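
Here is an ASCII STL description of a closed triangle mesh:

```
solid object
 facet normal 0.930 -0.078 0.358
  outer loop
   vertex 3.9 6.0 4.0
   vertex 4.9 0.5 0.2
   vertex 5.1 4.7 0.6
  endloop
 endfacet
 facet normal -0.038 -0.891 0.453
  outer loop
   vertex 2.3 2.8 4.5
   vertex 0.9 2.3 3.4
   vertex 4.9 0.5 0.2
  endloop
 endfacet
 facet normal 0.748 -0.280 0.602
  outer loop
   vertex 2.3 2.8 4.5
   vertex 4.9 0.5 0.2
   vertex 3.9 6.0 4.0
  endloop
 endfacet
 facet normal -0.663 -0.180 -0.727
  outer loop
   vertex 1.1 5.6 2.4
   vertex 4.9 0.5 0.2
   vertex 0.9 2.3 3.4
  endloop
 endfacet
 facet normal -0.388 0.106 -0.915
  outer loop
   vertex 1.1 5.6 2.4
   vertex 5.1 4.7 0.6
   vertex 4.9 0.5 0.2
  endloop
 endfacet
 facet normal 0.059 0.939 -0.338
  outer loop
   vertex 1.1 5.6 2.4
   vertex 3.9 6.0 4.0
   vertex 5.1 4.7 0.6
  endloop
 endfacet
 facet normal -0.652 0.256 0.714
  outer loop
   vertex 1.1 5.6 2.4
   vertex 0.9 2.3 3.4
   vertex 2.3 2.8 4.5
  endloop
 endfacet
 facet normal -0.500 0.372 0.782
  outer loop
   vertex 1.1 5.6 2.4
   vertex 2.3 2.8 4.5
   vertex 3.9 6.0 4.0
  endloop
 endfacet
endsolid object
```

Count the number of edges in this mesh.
12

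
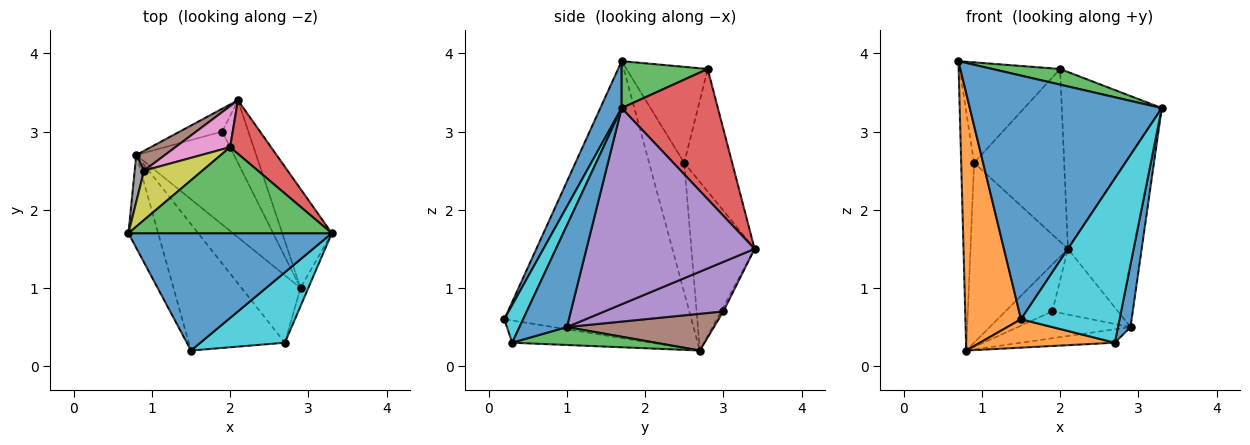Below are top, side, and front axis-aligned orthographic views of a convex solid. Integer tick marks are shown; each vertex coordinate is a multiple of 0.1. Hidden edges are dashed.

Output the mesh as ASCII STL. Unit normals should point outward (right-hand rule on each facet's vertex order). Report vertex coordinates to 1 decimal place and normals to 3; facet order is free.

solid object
 facet normal 0.100 -0.897 0.432
  outer loop
   vertex 1.5 0.2 0.6
   vertex 3.3 1.7 3.3
   vertex 0.7 1.7 3.9
  endloop
 endfacet
 facet normal -0.954 -0.283 -0.102
  outer loop
   vertex 0.8 2.7 0.2
   vertex 1.5 0.2 0.6
   vertex 0.7 1.7 3.9
  endloop
 endfacet
 facet normal 0.221 -0.174 0.959
  outer loop
   vertex 2.0 2.8 3.8
   vertex 0.7 1.7 3.9
   vertex 3.3 1.7 3.3
  endloop
 endfacet
 facet normal 0.678 0.704 0.213
  outer loop
   vertex 2.0 2.8 3.8
   vertex 3.3 1.7 3.3
   vertex 2.1 3.4 1.5
  endloop
 endfacet
 facet normal 0.892 0.391 -0.225
  outer loop
   vertex 2.9 1.0 0.5
   vertex 2.1 3.4 1.5
   vertex 3.3 1.7 3.3
  endloop
 endfacet
 facet normal -0.542 0.835 0.092
  outer loop
   vertex 0.9 2.5 2.6
   vertex 2.1 3.4 1.5
   vertex 0.8 2.7 0.2
  endloop
 endfacet
 facet normal -0.460 0.864 0.205
  outer loop
   vertex 0.9 2.5 2.6
   vertex 2.0 2.8 3.8
   vertex 2.1 3.4 1.5
  endloop
 endfacet
 facet normal -0.936 0.344 0.068
  outer loop
   vertex 0.9 2.5 2.6
   vertex 0.8 2.7 0.2
   vertex 0.7 1.7 3.9
  endloop
 endfacet
 facet normal -0.587 0.727 0.357
  outer loop
   vertex 0.9 2.5 2.6
   vertex 0.7 1.7 3.9
   vertex 2.0 2.8 3.8
  endloop
 endfacet
 facet normal 0.172 -0.905 0.388
  outer loop
   vertex 2.7 0.3 0.3
   vertex 3.3 1.7 3.3
   vertex 1.5 0.2 0.6
  endloop
 endfacet
 facet normal 0.964 -0.254 -0.074
  outer loop
   vertex 2.7 0.3 0.3
   vertex 2.9 1.0 0.5
   vertex 3.3 1.7 3.3
  endloop
 endfacet
 facet normal -0.220 -0.214 -0.952
  outer loop
   vertex 2.7 0.3 0.3
   vertex 1.5 0.2 0.6
   vertex 0.8 2.7 0.2
  endloop
 endfacet
 facet normal 0.286 0.187 -0.940
  outer loop
   vertex 2.7 0.3 0.3
   vertex 0.8 2.7 0.2
   vertex 2.9 1.0 0.5
  endloop
 endfacet
 facet normal -0.046 0.898 -0.438
  outer loop
   vertex 1.9 3.0 0.7
   vertex 0.8 2.7 0.2
   vertex 2.1 3.4 1.5
  endloop
 endfacet
 facet normal 0.795 0.439 -0.418
  outer loop
   vertex 1.9 3.0 0.7
   vertex 2.1 3.4 1.5
   vertex 2.9 1.0 0.5
  endloop
 endfacet
 facet normal 0.340 0.260 -0.904
  outer loop
   vertex 1.9 3.0 0.7
   vertex 2.9 1.0 0.5
   vertex 0.8 2.7 0.2
  endloop
 endfacet
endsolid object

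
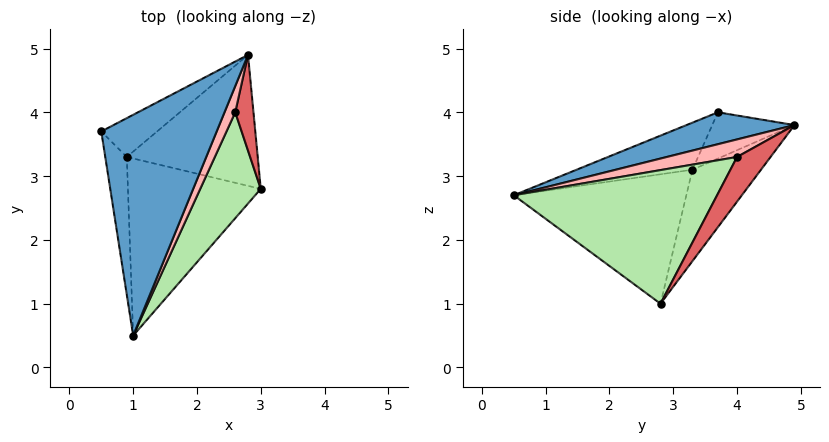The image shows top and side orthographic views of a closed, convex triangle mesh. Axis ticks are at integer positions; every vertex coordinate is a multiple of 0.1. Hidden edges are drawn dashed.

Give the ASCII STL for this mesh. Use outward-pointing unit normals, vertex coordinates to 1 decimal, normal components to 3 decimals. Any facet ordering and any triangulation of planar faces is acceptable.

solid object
 facet normal 0.251 -0.330 0.910
  outer loop
   vertex 2.8 4.9 3.8
   vertex 0.5 3.7 4.0
   vertex 1.0 0.5 2.7
  endloop
 endfacet
 facet normal -0.909 0.027 -0.416
  outer loop
   vertex 0.9 3.3 3.1
   vertex 1.0 0.5 2.7
   vertex 0.5 3.7 4.0
  endloop
 endfacet
 facet normal -0.696 0.077 -0.714
  outer loop
   vertex 0.9 3.3 3.1
   vertex 3.0 2.8 1.0
   vertex 1.0 0.5 2.7
  endloop
 endfacet
 facet normal -0.430 0.738 -0.519
  outer loop
   vertex 0.9 3.3 3.1
   vertex 0.5 3.7 4.0
   vertex 2.8 4.9 3.8
  endloop
 endfacet
 facet normal -0.397 0.720 -0.569
  outer loop
   vertex 0.9 3.3 3.1
   vertex 2.8 4.9 3.8
   vertex 3.0 2.8 1.0
  endloop
 endfacet
 facet normal 0.819 -0.438 0.371
  outer loop
   vertex 2.6 4.0 3.3
   vertex 1.0 0.5 2.7
   vertex 3.0 2.8 1.0
  endloop
 endfacet
 facet normal 0.855 -0.384 0.349
  outer loop
   vertex 2.6 4.0 3.3
   vertex 3.0 2.8 1.0
   vertex 2.8 4.9 3.8
  endloop
 endfacet
 facet normal 0.769 -0.432 0.470
  outer loop
   vertex 2.6 4.0 3.3
   vertex 2.8 4.9 3.8
   vertex 1.0 0.5 2.7
  endloop
 endfacet
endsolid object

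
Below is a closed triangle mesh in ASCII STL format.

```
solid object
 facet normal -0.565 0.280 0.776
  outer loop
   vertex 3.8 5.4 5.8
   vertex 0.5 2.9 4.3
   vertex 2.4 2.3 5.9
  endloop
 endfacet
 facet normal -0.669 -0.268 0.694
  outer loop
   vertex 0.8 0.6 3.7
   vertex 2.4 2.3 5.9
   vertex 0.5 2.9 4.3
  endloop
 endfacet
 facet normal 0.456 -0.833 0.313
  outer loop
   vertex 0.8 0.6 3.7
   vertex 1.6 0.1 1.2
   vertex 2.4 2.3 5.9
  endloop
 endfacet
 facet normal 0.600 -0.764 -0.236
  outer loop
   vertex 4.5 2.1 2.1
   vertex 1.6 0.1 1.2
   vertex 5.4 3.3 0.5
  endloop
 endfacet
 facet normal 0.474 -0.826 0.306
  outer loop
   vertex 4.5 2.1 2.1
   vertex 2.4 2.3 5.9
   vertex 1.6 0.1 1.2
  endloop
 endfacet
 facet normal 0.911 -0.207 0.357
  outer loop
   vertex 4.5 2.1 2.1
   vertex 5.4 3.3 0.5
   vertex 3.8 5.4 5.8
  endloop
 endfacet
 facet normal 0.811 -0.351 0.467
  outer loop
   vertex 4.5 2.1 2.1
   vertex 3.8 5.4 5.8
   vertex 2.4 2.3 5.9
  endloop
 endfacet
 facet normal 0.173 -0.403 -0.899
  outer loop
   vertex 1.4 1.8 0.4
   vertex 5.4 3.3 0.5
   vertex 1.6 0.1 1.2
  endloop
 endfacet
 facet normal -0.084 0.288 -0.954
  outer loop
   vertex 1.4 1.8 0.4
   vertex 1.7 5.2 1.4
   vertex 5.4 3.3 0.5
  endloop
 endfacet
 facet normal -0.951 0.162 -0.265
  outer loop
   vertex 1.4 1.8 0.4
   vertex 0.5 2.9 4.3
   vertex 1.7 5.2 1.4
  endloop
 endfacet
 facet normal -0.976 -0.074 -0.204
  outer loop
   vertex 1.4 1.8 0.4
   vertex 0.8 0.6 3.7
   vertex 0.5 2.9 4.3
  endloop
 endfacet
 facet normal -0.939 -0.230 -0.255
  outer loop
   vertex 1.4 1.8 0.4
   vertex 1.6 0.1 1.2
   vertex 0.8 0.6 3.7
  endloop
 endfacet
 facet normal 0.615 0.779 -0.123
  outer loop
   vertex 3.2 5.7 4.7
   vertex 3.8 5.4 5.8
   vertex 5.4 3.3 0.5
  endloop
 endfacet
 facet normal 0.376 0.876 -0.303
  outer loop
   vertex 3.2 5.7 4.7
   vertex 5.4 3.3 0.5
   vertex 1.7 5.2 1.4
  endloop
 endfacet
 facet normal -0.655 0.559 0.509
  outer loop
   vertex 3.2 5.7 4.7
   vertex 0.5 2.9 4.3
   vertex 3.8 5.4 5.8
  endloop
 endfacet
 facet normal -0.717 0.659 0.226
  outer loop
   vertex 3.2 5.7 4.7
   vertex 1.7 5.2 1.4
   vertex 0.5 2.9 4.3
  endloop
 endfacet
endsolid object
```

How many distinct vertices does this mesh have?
10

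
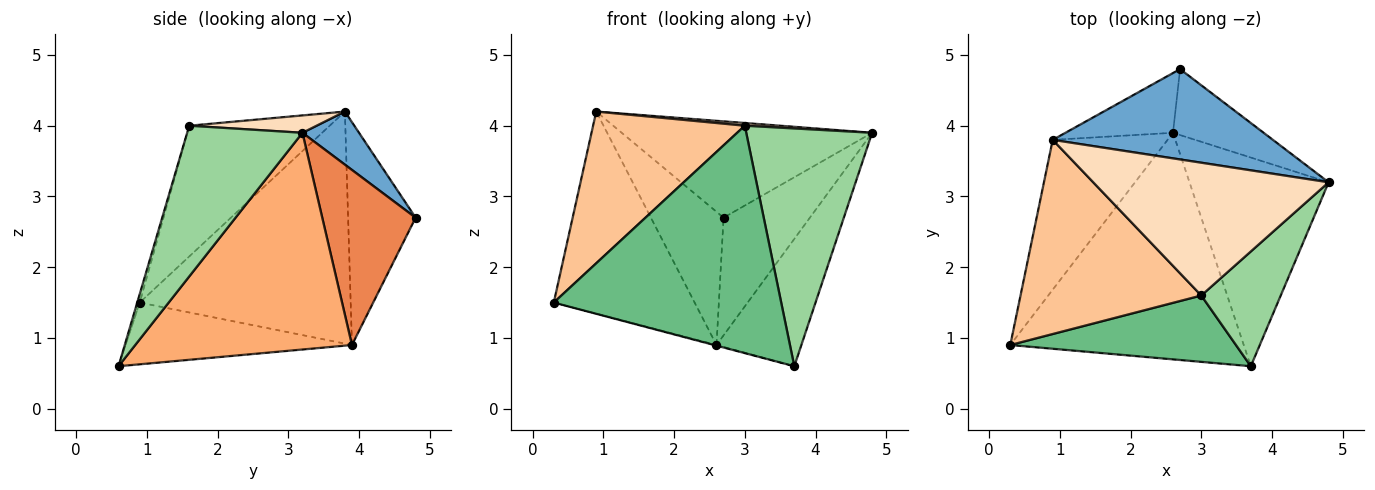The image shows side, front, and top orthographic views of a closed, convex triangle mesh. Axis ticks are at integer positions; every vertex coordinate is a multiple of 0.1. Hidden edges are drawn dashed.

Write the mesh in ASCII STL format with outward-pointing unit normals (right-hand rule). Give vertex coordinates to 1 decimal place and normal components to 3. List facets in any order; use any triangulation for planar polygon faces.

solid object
 facet normal 0.163 0.720 0.675
  outer loop
   vertex 0.9 3.8 4.2
   vertex 4.8 3.2 3.9
   vertex 2.7 4.8 2.7
  endloop
 endfacet
 facet normal -0.256 0.003 -0.967
  outer loop
   vertex 2.6 3.9 0.9
   vertex 3.7 0.6 0.6
   vertex 0.3 0.9 1.5
  endloop
 endfacet
 facet normal -0.769 0.513 -0.381
  outer loop
   vertex 2.6 3.9 0.9
   vertex 0.3 0.9 1.5
   vertex 0.9 3.8 4.2
  endloop
 endfacet
 facet normal -0.647 0.696 -0.312
  outer loop
   vertex 2.6 3.9 0.9
   vertex 0.9 3.8 4.2
   vertex 2.7 4.8 2.7
  endloop
 endfacet
 facet normal 0.686 0.634 -0.355
  outer loop
   vertex 2.6 3.9 0.9
   vertex 2.7 4.8 2.7
   vertex 4.8 3.2 3.9
  endloop
 endfacet
 facet normal 0.799 0.313 -0.513
  outer loop
   vertex 2.6 3.9 0.9
   vertex 4.8 3.2 3.9
   vertex 3.7 0.6 0.6
  endloop
 endfacet
 facet normal -0.495 -0.535 0.685
  outer loop
   vertex 3.0 1.6 4.0
   vertex 0.9 3.8 4.2
   vertex 0.3 0.9 1.5
  endloop
 endfacet
 facet normal 0.074 -0.020 0.997
  outer loop
   vertex 3.0 1.6 4.0
   vertex 4.8 3.2 3.9
   vertex 0.9 3.8 4.2
  endloop
 endfacet
 facet normal -0.011 -0.960 0.280
  outer loop
   vertex 3.0 1.6 4.0
   vertex 0.3 0.9 1.5
   vertex 3.7 0.6 0.6
  endloop
 endfacet
 facet normal 0.636 -0.695 0.335
  outer loop
   vertex 3.0 1.6 4.0
   vertex 3.7 0.6 0.6
   vertex 4.8 3.2 3.9
  endloop
 endfacet
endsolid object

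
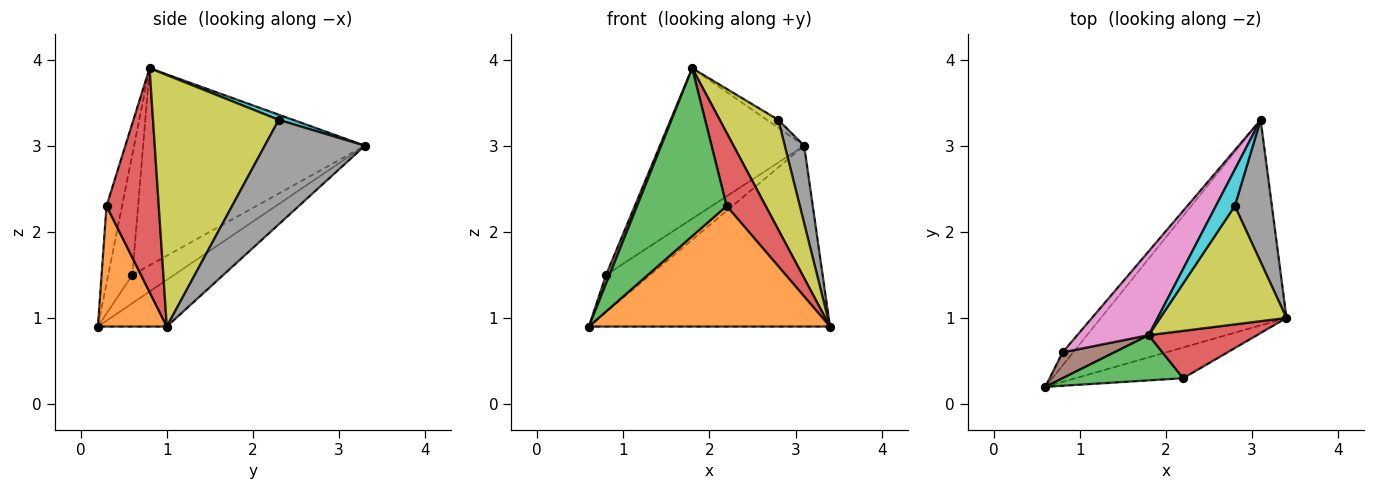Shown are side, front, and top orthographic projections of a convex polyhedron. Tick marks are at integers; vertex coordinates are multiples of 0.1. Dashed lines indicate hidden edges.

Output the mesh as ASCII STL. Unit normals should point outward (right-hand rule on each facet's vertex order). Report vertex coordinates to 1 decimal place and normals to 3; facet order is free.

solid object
 facet normal -0.186 0.649 -0.738
  outer loop
   vertex 3.1 3.3 3.0
   vertex 3.4 1.0 0.9
   vertex 0.6 0.2 0.9
  endloop
 endfacet
 facet normal 0.267 -0.934 -0.238
  outer loop
   vertex 2.2 0.3 2.3
   vertex 0.6 0.2 0.9
   vertex 3.4 1.0 0.9
  endloop
 endfacet
 facet normal -0.165 -0.952 0.256
  outer loop
   vertex 2.2 0.3 2.3
   vertex 1.8 0.8 3.9
   vertex 0.6 0.2 0.9
  endloop
 endfacet
 facet normal 0.747 -0.558 0.361
  outer loop
   vertex 2.2 0.3 2.3
   vertex 3.4 1.0 0.9
   vertex 1.8 0.8 3.9
  endloop
 endfacet
 facet normal -0.665 0.704 -0.248
  outer loop
   vertex 0.8 0.6 1.5
   vertex 3.1 3.3 3.0
   vertex 0.6 0.2 0.9
  endloop
 endfacet
 facet normal -0.911 -0.130 0.391
  outer loop
   vertex 0.8 0.6 1.5
   vertex 0.6 0.2 0.9
   vertex 1.8 0.8 3.9
  endloop
 endfacet
 facet normal -0.802 0.522 0.291
  outer loop
   vertex 0.8 0.6 1.5
   vertex 1.8 0.8 3.9
   vertex 3.1 3.3 3.0
  endloop
 endfacet
 facet normal 0.927 -0.179 0.329
  outer loop
   vertex 2.8 2.3 3.3
   vertex 3.4 1.0 0.9
   vertex 3.1 3.3 3.0
  endloop
 endfacet
 facet normal 0.825 -0.384 0.414
  outer loop
   vertex 2.8 2.3 3.3
   vertex 1.8 0.8 3.9
   vertex 3.4 1.0 0.9
  endloop
 endfacet
 facet normal 0.257 0.206 0.944
  outer loop
   vertex 2.8 2.3 3.3
   vertex 3.1 3.3 3.0
   vertex 1.8 0.8 3.9
  endloop
 endfacet
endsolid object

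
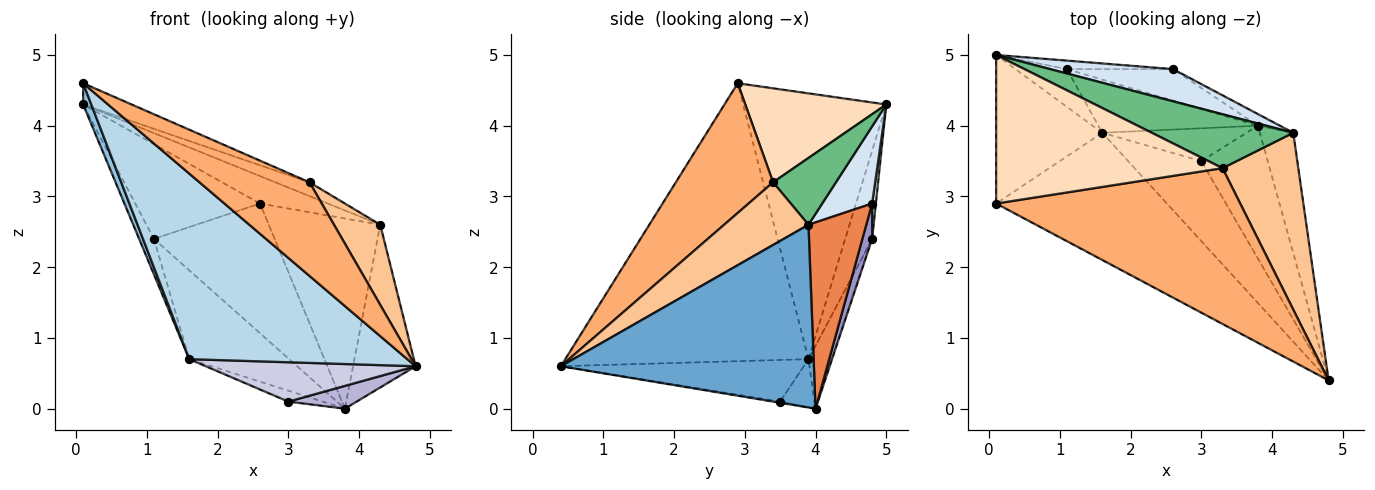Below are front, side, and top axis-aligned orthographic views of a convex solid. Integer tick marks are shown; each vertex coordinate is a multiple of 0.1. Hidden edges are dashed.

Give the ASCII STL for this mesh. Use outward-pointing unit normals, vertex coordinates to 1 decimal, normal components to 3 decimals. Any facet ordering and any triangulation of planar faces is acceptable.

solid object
 facet normal 0.956 0.236 -0.175
  outer loop
   vertex 4.3 3.9 2.6
   vertex 4.8 0.4 0.6
   vertex 3.8 4.0 0.0
  endloop
 endfacet
 facet normal -0.927 -0.053 -0.370
  outer loop
   vertex 1.6 3.9 0.7
   vertex 0.1 2.9 4.6
   vertex 0.1 5.0 4.3
  endloop
 endfacet
 facet normal -0.677 -0.607 -0.416
  outer loop
   vertex 1.6 3.9 0.7
   vertex 4.8 0.4 0.6
   vertex 0.1 2.9 4.6
  endloop
 endfacet
 facet normal 0.431 0.586 0.686
  outer loop
   vertex 2.6 4.8 2.9
   vertex 0.1 5.0 4.3
   vertex 4.3 3.9 2.6
  endloop
 endfacet
 facet normal 0.460 0.886 -0.054
  outer loop
   vertex 2.6 4.8 2.9
   vertex 4.3 3.9 2.6
   vertex 3.8 4.0 0.0
  endloop
 endfacet
 facet normal 0.415 -0.469 0.780
  outer loop
   vertex 3.3 3.4 3.2
   vertex 0.1 2.9 4.6
   vertex 4.8 0.4 0.6
  endloop
 endfacet
 facet normal 0.601 -0.330 0.728
  outer loop
   vertex 3.3 3.4 3.2
   vertex 4.8 0.4 0.6
   vertex 4.3 3.9 2.6
  endloop
 endfacet
 facet normal 0.380 0.131 0.916
  outer loop
   vertex 3.3 3.4 3.2
   vertex 0.1 5.0 4.3
   vertex 0.1 2.9 4.6
  endloop
 endfacet
 facet normal 0.416 0.226 0.881
  outer loop
   vertex 3.3 3.4 3.2
   vertex 4.3 3.9 2.6
   vertex 0.1 5.0 4.3
  endloop
 endfacet
 facet normal -0.781 0.427 -0.456
  outer loop
   vertex 1.1 4.8 2.4
   vertex 1.6 3.9 0.7
   vertex 0.1 5.0 4.3
  endloop
 endfacet
 facet normal -0.198 0.841 -0.504
  outer loop
   vertex 1.1 4.8 2.4
   vertex 3.8 4.0 0.0
   vertex 1.6 3.9 0.7
  endloop
 endfacet
 facet normal 0.030 0.996 -0.089
  outer loop
   vertex 1.1 4.8 2.4
   vertex 0.1 5.0 4.3
   vertex 2.6 4.8 2.9
  endloop
 endfacet
 facet normal 0.078 0.969 -0.235
  outer loop
   vertex 1.1 4.8 2.4
   vertex 2.6 4.8 2.9
   vertex 3.8 4.0 0.0
  endloop
 endfacet
 facet normal -0.017 -0.169 -0.985
  outer loop
   vertex 3.0 3.5 0.1
   vertex 3.8 4.0 0.0
   vertex 4.8 0.4 0.6
  endloop
 endfacet
 facet normal -0.455 -0.393 -0.799
  outer loop
   vertex 3.0 3.5 0.1
   vertex 4.8 0.4 0.6
   vertex 1.6 3.9 0.7
  endloop
 endfacet
 facet normal -0.302 0.302 -0.905
  outer loop
   vertex 3.0 3.5 0.1
   vertex 1.6 3.9 0.7
   vertex 3.8 4.0 0.0
  endloop
 endfacet
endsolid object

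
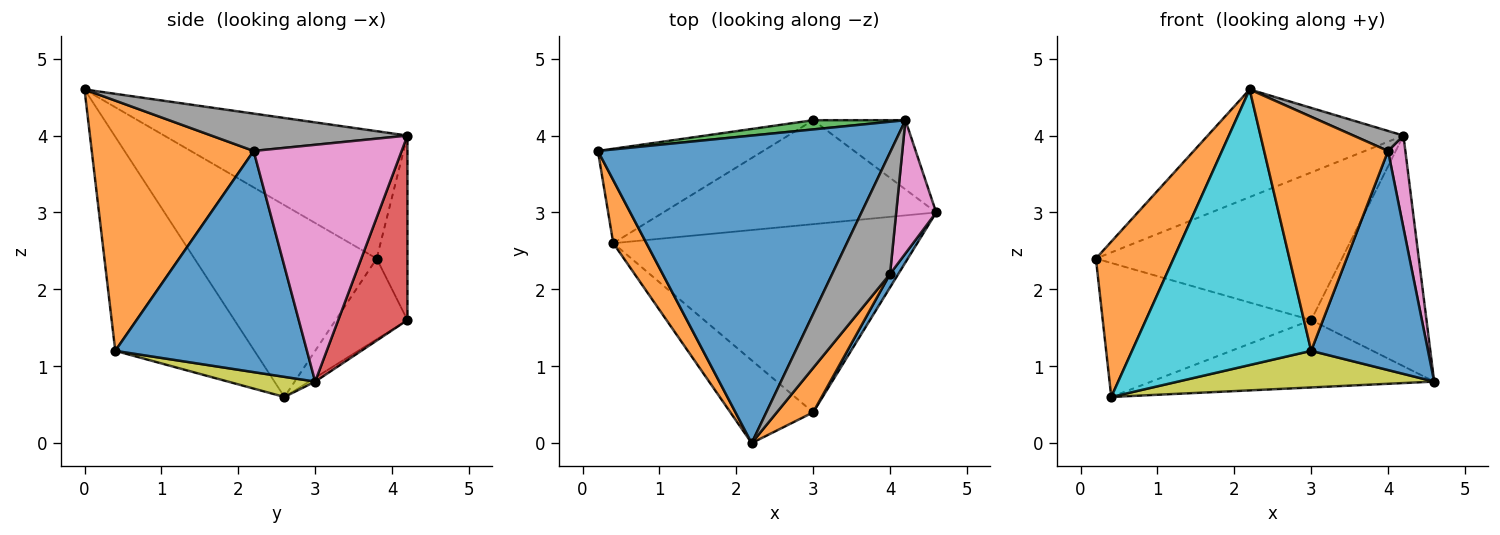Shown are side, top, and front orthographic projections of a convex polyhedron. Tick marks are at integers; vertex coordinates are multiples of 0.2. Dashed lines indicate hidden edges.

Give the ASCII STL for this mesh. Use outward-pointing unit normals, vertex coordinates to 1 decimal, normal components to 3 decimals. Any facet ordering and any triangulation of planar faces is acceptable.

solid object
 facet normal -0.380 0.306 0.873
  outer loop
   vertex 4.2 4.2 4.0
   vertex 0.2 3.8 2.4
   vertex 2.2 0.0 4.6
  endloop
 endfacet
 facet normal -0.909 -0.387 0.157
  outer loop
   vertex 0.4 2.6 0.6
   vertex 2.2 0.0 4.6
   vertex 0.2 3.8 2.4
  endloop
 endfacet
 facet normal -0.124 0.990 0.062
  outer loop
   vertex 3.0 4.2 1.6
   vertex 0.2 3.8 2.4
   vertex 4.2 4.2 4.0
  endloop
 endfacet
 facet normal 0.498 0.830 -0.249
  outer loop
   vertex 3.0 4.2 1.6
   vertex 4.2 4.2 4.0
   vertex 4.6 3.0 0.8
  endloop
 endfacet
 facet normal -0.271 0.787 -0.555
  outer loop
   vertex 3.0 4.2 1.6
   vertex 0.4 2.6 0.6
   vertex 0.2 3.8 2.4
  endloop
 endfacet
 facet normal -0.012 0.544 -0.839
  outer loop
   vertex 3.0 4.2 1.6
   vertex 4.6 3.0 0.8
   vertex 0.4 2.6 0.6
  endloop
 endfacet
 facet normal 0.980 -0.114 0.165
  outer loop
   vertex 4.0 2.2 3.8
   vertex 4.6 3.0 0.8
   vertex 4.2 4.2 4.0
  endloop
 endfacet
 facet normal 0.537 -0.137 0.832
  outer loop
   vertex 4.0 2.2 3.8
   vertex 4.2 4.2 4.0
   vertex 2.2 0.0 4.6
  endloop
 endfacet
 facet normal 0.065 -0.191 -0.980
  outer loop
   vertex 3.0 0.4 1.2
   vertex 0.4 2.6 0.6
   vertex 4.6 3.0 0.8
  endloop
 endfacet
 facet normal -0.597 -0.768 -0.231
  outer loop
   vertex 3.0 0.4 1.2
   vertex 2.2 0.0 4.6
   vertex 0.4 2.6 0.6
  endloop
 endfacet
 facet normal 0.853 -0.520 0.032
  outer loop
   vertex 3.0 0.4 1.2
   vertex 4.6 3.0 0.8
   vertex 4.0 2.2 3.8
  endloop
 endfacet
 facet normal 0.789 -0.604 0.115
  outer loop
   vertex 3.0 0.4 1.2
   vertex 4.0 2.2 3.8
   vertex 2.2 0.0 4.6
  endloop
 endfacet
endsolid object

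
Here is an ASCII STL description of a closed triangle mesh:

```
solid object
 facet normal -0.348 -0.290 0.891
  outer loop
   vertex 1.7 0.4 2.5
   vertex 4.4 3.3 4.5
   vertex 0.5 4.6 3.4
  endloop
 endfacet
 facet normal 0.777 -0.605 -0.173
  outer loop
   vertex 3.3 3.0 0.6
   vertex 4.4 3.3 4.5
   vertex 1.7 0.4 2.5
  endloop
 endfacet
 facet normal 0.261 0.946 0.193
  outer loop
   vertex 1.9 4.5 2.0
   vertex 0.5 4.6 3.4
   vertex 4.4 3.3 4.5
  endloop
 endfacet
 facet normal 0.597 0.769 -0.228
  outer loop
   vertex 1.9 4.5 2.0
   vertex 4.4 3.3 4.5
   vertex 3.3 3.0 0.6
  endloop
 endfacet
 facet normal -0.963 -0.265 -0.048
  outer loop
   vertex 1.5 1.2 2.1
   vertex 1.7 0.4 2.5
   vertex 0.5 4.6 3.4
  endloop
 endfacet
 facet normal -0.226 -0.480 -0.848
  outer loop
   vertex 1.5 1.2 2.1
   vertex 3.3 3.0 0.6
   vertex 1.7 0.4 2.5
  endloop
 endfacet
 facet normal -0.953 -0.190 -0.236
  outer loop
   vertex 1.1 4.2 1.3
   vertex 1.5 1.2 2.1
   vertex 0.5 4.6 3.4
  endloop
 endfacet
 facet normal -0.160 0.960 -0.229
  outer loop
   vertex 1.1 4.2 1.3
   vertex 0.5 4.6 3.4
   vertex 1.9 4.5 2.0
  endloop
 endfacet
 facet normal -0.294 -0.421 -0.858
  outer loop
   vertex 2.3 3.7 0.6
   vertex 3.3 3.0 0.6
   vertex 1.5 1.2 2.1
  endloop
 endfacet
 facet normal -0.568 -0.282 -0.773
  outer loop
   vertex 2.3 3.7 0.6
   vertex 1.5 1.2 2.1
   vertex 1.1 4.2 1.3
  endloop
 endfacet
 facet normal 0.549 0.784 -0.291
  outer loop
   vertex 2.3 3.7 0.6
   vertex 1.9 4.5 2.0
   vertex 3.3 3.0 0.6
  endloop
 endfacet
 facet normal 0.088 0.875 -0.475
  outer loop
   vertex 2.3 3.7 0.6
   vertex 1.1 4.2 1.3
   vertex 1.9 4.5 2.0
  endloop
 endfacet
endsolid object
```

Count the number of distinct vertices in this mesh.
8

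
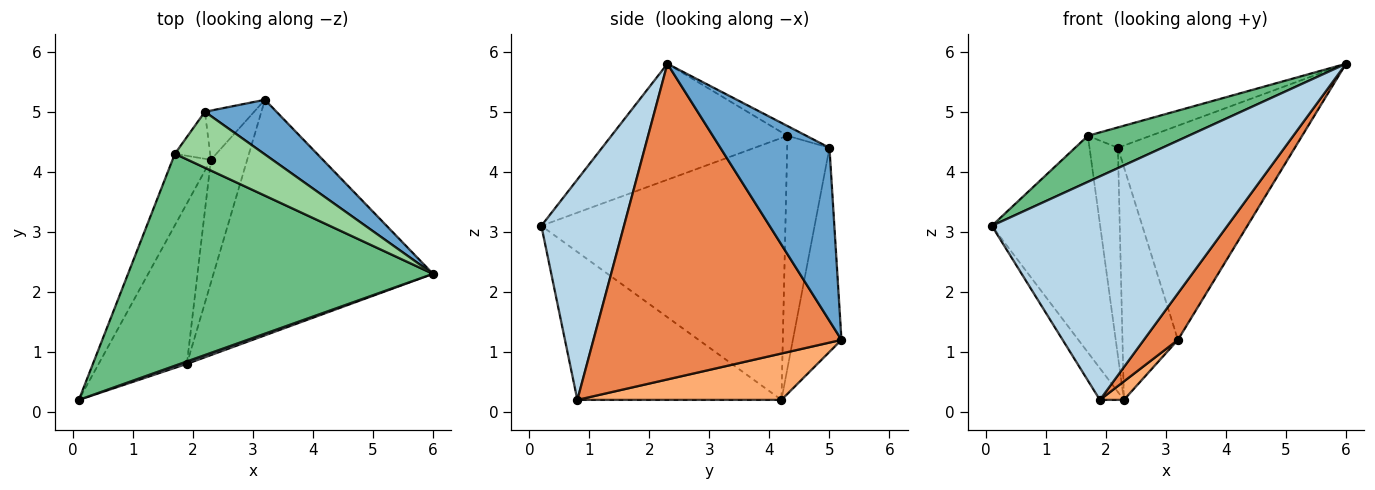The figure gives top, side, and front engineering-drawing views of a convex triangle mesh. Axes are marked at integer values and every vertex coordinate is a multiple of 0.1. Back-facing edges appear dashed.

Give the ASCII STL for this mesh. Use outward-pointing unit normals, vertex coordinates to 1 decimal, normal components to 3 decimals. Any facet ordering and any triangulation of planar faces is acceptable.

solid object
 facet normal 0.513 0.832 0.212
  outer loop
   vertex 2.2 5.0 4.4
   vertex 6.0 2.3 5.8
   vertex 3.2 5.2 1.2
  endloop
 endfacet
 facet normal -0.651 0.743 -0.157
  outer loop
   vertex 2.2 5.0 4.4
   vertex 3.2 5.2 1.2
   vertex 2.3 4.2 0.2
  endloop
 endfacet
 facet normal 0.331 -0.944 0.010
  outer loop
   vertex 1.9 0.8 0.2
   vertex 6.0 2.3 5.8
   vertex 0.1 0.2 3.1
  endloop
 endfacet
 facet normal -0.855 0.101 -0.510
  outer loop
   vertex 1.9 0.8 0.2
   vertex 0.1 0.2 3.1
   vertex 2.3 4.2 0.2
  endloop
 endfacet
 facet normal 0.816 -0.112 -0.567
  outer loop
   vertex 1.9 0.8 0.2
   vertex 3.2 5.2 1.2
   vertex 6.0 2.3 5.8
  endloop
 endfacet
 facet normal 0.784 -0.092 -0.614
  outer loop
   vertex 1.9 0.8 0.2
   vertex 2.3 4.2 0.2
   vertex 3.2 5.2 1.2
  endloop
 endfacet
 facet normal -0.906 0.402 -0.133
  outer loop
   vertex 1.7 4.3 4.6
   vertex 2.3 4.2 0.2
   vertex 0.1 0.2 3.1
  endloop
 endfacet
 facet normal -0.824 0.553 -0.125
  outer loop
   vertex 1.7 4.3 4.6
   vertex 2.2 5.0 4.4
   vertex 2.3 4.2 0.2
  endloop
 endfacet
 facet normal -0.348 -0.199 0.916
  outer loop
   vertex 1.7 4.3 4.6
   vertex 0.1 0.2 3.1
   vertex 6.0 2.3 5.8
  endloop
 endfacet
 facet normal -0.103 0.340 0.935
  outer loop
   vertex 1.7 4.3 4.6
   vertex 6.0 2.3 5.8
   vertex 2.2 5.0 4.4
  endloop
 endfacet
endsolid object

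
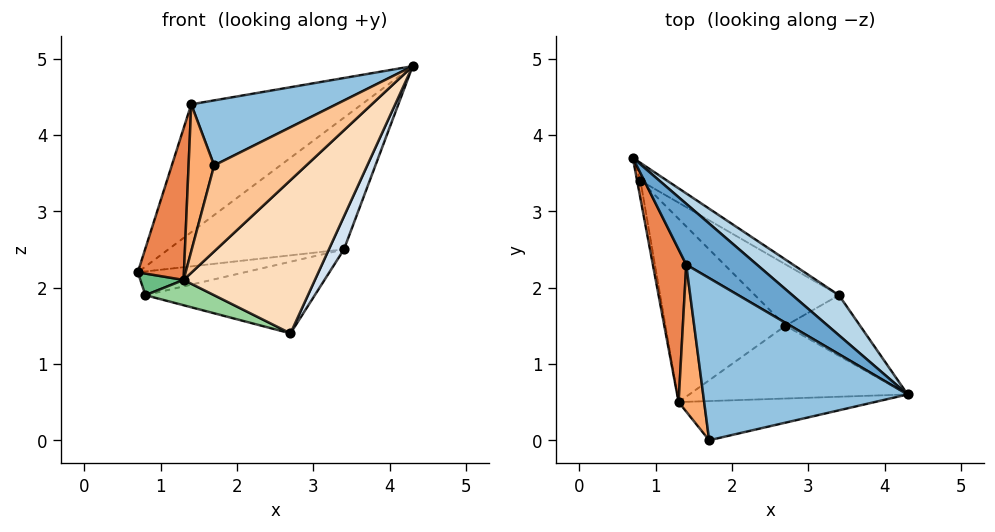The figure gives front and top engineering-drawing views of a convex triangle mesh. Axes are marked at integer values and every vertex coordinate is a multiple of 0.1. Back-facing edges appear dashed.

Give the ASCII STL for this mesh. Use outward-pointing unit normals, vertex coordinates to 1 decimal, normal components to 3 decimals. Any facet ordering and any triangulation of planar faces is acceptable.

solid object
 facet normal 0.414 0.822 0.391
  outer loop
   vertex 1.4 2.3 4.4
   vertex 4.3 0.6 4.9
   vertex 0.7 3.7 2.2
  endloop
 endfacet
 facet normal -0.354 -0.348 0.868
  outer loop
   vertex 1.4 2.3 4.4
   vertex 1.7 0.0 3.6
   vertex 4.3 0.6 4.9
  endloop
 endfacet
 facet normal 0.518 0.818 0.249
  outer loop
   vertex 3.4 1.9 2.5
   vertex 0.7 3.7 2.2
   vertex 4.3 0.6 4.9
  endloop
 endfacet
 facet normal 0.856 -0.247 -0.455
  outer loop
   vertex 3.4 1.9 2.5
   vertex 4.3 0.6 4.9
   vertex 2.7 1.5 1.4
  endloop
 endfacet
 facet normal -0.964 -0.187 0.188
  outer loop
   vertex 1.3 0.5 2.1
   vertex 1.4 2.3 4.4
   vertex 0.7 3.7 2.2
  endloop
 endfacet
 facet normal -0.962 -0.192 0.192
  outer loop
   vertex 1.3 0.5 2.1
   vertex 1.7 0.0 3.6
   vertex 1.4 2.3 4.4
  endloop
 endfacet
 facet normal 0.385 -0.840 -0.383
  outer loop
   vertex 1.3 0.5 2.1
   vertex 4.3 0.6 4.9
   vertex 1.7 0.0 3.6
  endloop
 endfacet
 facet normal 0.396 -0.830 -0.394
  outer loop
   vertex 1.3 0.5 2.1
   vertex 2.7 1.5 1.4
   vertex 4.3 0.6 4.9
  endloop
 endfacet
 facet normal -0.973 -0.178 -0.146
  outer loop
   vertex 0.8 3.4 1.9
   vertex 1.3 0.5 2.1
   vertex 0.7 3.7 2.2
  endloop
 endfacet
 facet normal -0.369 -0.127 -0.921
  outer loop
   vertex 0.8 3.4 1.9
   vertex 2.7 1.5 1.4
   vertex 1.3 0.5 2.1
  endloop
 endfacet
 facet normal 0.514 0.686 -0.514
  outer loop
   vertex 0.8 3.4 1.9
   vertex 0.7 3.7 2.2
   vertex 3.4 1.9 2.5
  endloop
 endfacet
 facet normal 0.507 0.655 -0.561
  outer loop
   vertex 0.8 3.4 1.9
   vertex 3.4 1.9 2.5
   vertex 2.7 1.5 1.4
  endloop
 endfacet
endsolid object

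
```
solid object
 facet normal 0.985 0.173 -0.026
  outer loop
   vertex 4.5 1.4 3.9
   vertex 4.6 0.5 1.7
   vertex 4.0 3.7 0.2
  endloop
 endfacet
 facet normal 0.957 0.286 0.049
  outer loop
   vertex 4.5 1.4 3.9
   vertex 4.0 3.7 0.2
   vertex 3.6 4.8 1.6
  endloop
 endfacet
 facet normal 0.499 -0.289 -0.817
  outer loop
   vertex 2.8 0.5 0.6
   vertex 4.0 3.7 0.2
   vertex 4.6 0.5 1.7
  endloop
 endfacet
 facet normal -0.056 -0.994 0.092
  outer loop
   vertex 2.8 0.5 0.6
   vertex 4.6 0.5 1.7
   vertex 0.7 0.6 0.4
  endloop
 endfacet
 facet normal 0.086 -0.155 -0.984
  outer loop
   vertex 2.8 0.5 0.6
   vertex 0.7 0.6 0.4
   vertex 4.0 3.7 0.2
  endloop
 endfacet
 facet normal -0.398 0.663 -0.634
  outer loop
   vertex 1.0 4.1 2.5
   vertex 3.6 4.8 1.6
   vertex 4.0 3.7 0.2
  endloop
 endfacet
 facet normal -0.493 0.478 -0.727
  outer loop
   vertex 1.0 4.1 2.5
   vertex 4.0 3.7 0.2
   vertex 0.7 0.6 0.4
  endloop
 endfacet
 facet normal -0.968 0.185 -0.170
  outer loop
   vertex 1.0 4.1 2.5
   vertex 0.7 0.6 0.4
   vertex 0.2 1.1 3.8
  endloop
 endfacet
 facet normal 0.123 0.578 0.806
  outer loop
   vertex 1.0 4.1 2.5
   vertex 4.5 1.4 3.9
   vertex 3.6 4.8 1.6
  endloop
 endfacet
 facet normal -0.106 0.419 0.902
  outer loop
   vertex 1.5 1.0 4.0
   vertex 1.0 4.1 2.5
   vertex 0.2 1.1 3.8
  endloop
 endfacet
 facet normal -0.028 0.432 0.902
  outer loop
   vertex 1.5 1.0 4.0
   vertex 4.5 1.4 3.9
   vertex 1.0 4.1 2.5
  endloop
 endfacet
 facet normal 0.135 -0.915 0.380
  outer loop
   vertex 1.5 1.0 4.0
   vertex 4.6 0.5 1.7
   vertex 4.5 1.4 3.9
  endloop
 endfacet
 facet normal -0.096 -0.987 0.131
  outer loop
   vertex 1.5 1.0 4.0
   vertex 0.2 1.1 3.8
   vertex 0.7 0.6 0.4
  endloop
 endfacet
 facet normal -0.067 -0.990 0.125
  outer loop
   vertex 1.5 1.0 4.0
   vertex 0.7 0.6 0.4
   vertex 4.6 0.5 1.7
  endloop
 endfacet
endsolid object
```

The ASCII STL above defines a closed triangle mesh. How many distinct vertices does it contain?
9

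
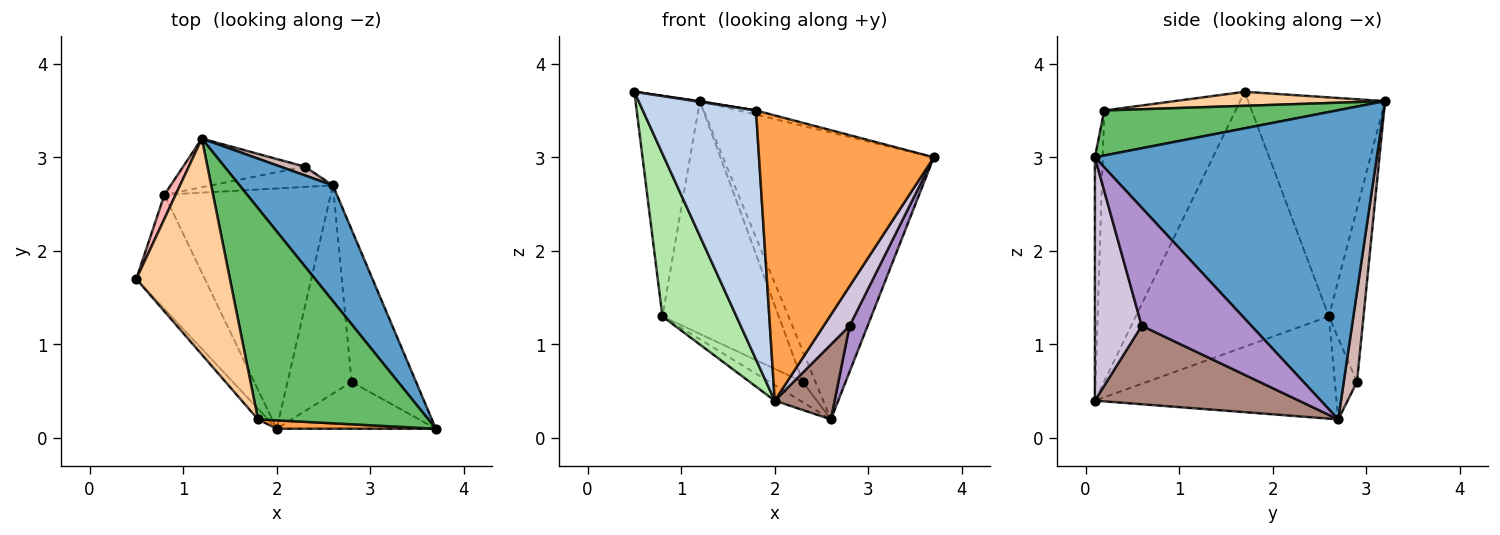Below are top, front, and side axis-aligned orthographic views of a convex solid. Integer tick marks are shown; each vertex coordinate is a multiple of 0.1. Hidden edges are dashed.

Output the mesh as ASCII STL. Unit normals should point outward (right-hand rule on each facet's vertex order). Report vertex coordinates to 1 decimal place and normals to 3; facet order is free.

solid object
 facet normal 0.778 0.582 0.235
  outer loop
   vertex 1.2 3.2 3.6
   vertex 3.7 0.1 3.0
   vertex 2.6 2.7 0.2
  endloop
 endfacet
 facet normal -0.757 -0.653 -0.028
  outer loop
   vertex 1.8 0.2 3.5
   vertex 0.5 1.7 3.7
   vertex 2.0 0.1 0.4
  endloop
 endfacet
 facet normal -0.045 -0.999 0.029
  outer loop
   vertex 1.8 0.2 3.5
   vertex 2.0 0.1 0.4
   vertex 3.7 0.1 3.0
  endloop
 endfacet
 facet normal 0.148 -0.003 0.989
  outer loop
   vertex 1.8 0.2 3.5
   vertex 1.2 3.2 3.6
   vertex 0.5 1.7 3.7
  endloop
 endfacet
 facet normal 0.255 0.019 0.967
  outer loop
   vertex 1.8 0.2 3.5
   vertex 3.7 0.1 3.0
   vertex 1.2 3.2 3.6
  endloop
 endfacet
 facet normal -0.906 -0.347 -0.243
  outer loop
   vertex 0.8 2.6 1.3
   vertex 2.0 0.1 0.4
   vertex 0.5 1.7 3.7
  endloop
 endfacet
 facet normal -0.523 0.055 -0.851
  outer loop
   vertex 0.8 2.6 1.3
   vertex 2.6 2.7 0.2
   vertex 2.0 0.1 0.4
  endloop
 endfacet
 facet normal -0.904 0.425 0.046
  outer loop
   vertex 0.8 2.6 1.3
   vertex 0.5 1.7 3.7
   vertex 1.2 3.2 3.6
  endloop
 endfacet
 facet normal 0.869 -0.143 -0.474
  outer loop
   vertex 2.8 0.6 1.2
   vertex 2.6 2.7 0.2
   vertex 3.7 0.1 3.0
  endloop
 endfacet
 facet normal 0.759 -0.421 -0.496
  outer loop
   vertex 2.8 0.6 1.2
   vertex 3.7 0.1 3.0
   vertex 2.0 0.1 0.4
  endloop
 endfacet
 facet normal 0.755 -0.222 -0.617
  outer loop
   vertex 2.8 0.6 1.2
   vertex 2.0 0.1 0.4
   vertex 2.6 2.7 0.2
  endloop
 endfacet
 facet normal 0.709 0.679 0.192
  outer loop
   vertex 2.3 2.9 0.6
   vertex 1.2 3.2 3.6
   vertex 2.6 2.7 0.2
  endloop
 endfacet
 facet normal -0.426 0.640 -0.640
  outer loop
   vertex 2.3 2.9 0.6
   vertex 2.6 2.7 0.2
   vertex 0.8 2.6 1.3
  endloop
 endfacet
 facet normal -0.280 0.940 -0.197
  outer loop
   vertex 2.3 2.9 0.6
   vertex 0.8 2.6 1.3
   vertex 1.2 3.2 3.6
  endloop
 endfacet
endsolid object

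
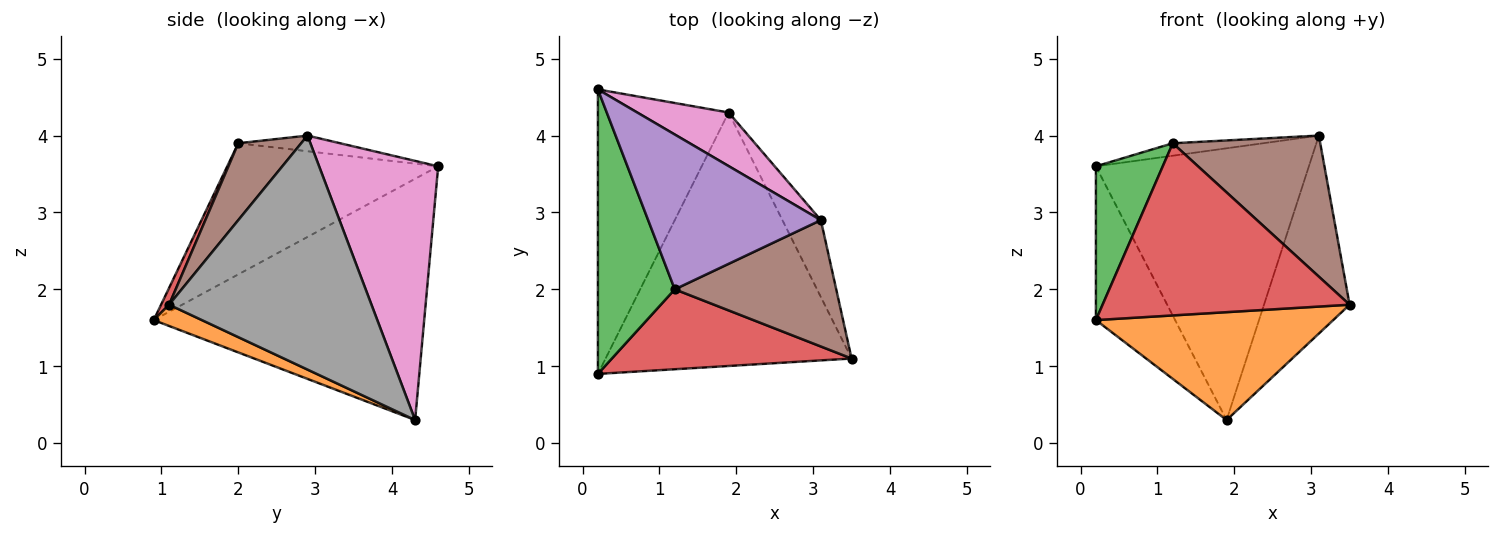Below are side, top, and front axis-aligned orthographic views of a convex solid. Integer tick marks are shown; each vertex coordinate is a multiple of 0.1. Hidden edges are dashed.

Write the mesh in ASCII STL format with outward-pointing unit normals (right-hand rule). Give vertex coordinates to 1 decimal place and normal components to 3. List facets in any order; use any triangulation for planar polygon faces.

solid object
 facet normal -0.851 0.249 -0.461
  outer loop
   vertex 1.9 4.3 0.3
   vertex 0.2 0.9 1.6
   vertex 0.2 4.6 3.6
  endloop
 endfacet
 facet normal 0.079 -0.390 -0.917
  outer loop
   vertex 1.9 4.3 0.3
   vertex 3.5 1.1 1.8
   vertex 0.2 0.9 1.6
  endloop
 endfacet
 facet normal -0.832 -0.264 0.488
  outer loop
   vertex 1.2 2.0 3.9
   vertex 0.2 4.6 3.6
   vertex 0.2 0.9 1.6
  endloop
 endfacet
 facet normal 0.029 -0.907 0.421
  outer loop
   vertex 1.2 2.0 3.9
   vertex 0.2 0.9 1.6
   vertex 3.5 1.1 1.8
  endloop
 endfacet
 facet normal -0.090 0.080 0.993
  outer loop
   vertex 3.1 2.9 4.0
   vertex 0.2 4.6 3.6
   vertex 1.2 2.0 3.9
  endloop
 endfacet
 facet normal 0.303 -0.710 0.636
  outer loop
   vertex 3.1 2.9 4.0
   vertex 1.2 2.0 3.9
   vertex 3.5 1.1 1.8
  endloop
 endfacet
 facet normal 0.481 0.860 0.170
  outer loop
   vertex 3.1 2.9 4.0
   vertex 1.9 4.3 0.3
   vertex 0.2 4.6 3.6
  endloop
 endfacet
 facet normal 0.911 0.385 -0.150
  outer loop
   vertex 3.1 2.9 4.0
   vertex 3.5 1.1 1.8
   vertex 1.9 4.3 0.3
  endloop
 endfacet
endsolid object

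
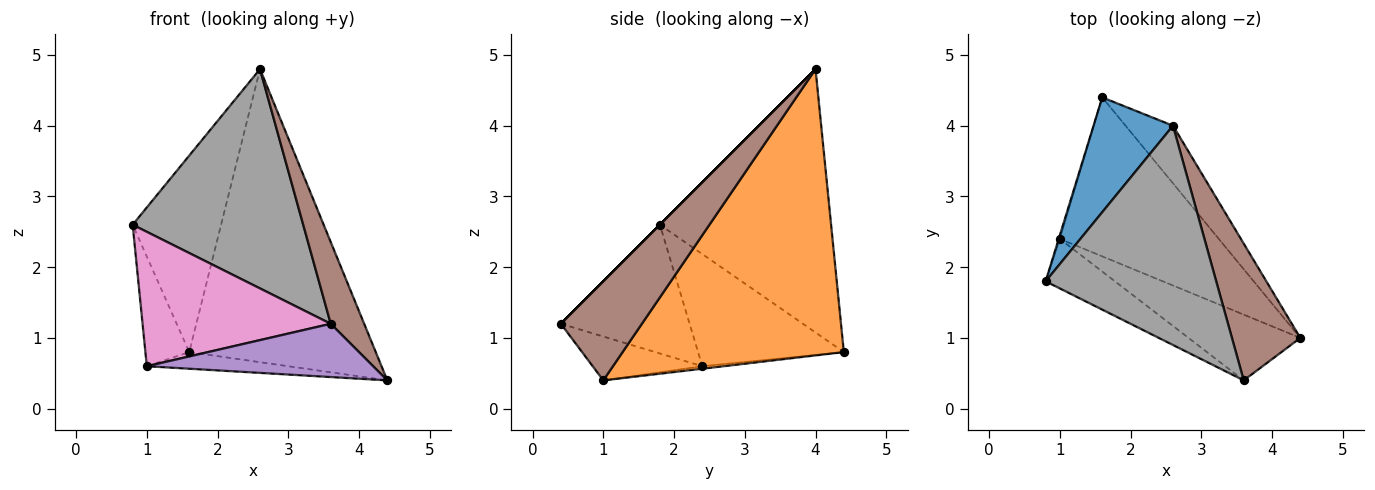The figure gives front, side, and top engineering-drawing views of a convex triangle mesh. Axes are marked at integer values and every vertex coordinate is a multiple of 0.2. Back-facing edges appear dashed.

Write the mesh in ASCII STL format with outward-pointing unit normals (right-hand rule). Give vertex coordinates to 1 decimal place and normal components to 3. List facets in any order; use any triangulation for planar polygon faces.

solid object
 facet normal -0.858 0.443 0.259
  outer loop
   vertex 2.6 4.0 4.8
   vertex 1.6 4.4 0.8
   vertex 0.8 1.8 2.6
  endloop
 endfacet
 facet normal 0.759 0.639 -0.126
  outer loop
   vertex 2.6 4.0 4.8
   vertex 4.4 1.0 0.4
   vertex 1.6 4.4 0.8
  endloop
 endfacet
 facet normal -0.958 0.288 -0.009
  outer loop
   vertex 1.0 2.4 0.6
   vertex 0.8 1.8 2.6
   vertex 1.6 4.4 0.8
  endloop
 endfacet
 facet normal -0.016 0.104 -0.994
  outer loop
   vertex 1.0 2.4 0.6
   vertex 1.6 4.4 0.8
   vertex 4.4 1.0 0.4
  endloop
 endfacet
 facet normal -0.292 -0.602 -0.743
  outer loop
   vertex 3.6 0.4 1.2
   vertex 1.0 2.4 0.6
   vertex 4.4 1.0 0.4
  endloop
 endfacet
 facet normal 0.779 -0.322 0.538
  outer loop
   vertex 3.6 0.4 1.2
   vertex 4.4 1.0 0.4
   vertex 2.6 4.0 4.8
  endloop
 endfacet
 facet normal -0.540 -0.790 -0.291
  outer loop
   vertex 3.6 0.4 1.2
   vertex 0.8 1.8 2.6
   vertex 1.0 2.4 0.6
  endloop
 endfacet
 facet normal 0.000 -0.707 0.707
  outer loop
   vertex 3.6 0.4 1.2
   vertex 2.6 4.0 4.8
   vertex 0.8 1.8 2.6
  endloop
 endfacet
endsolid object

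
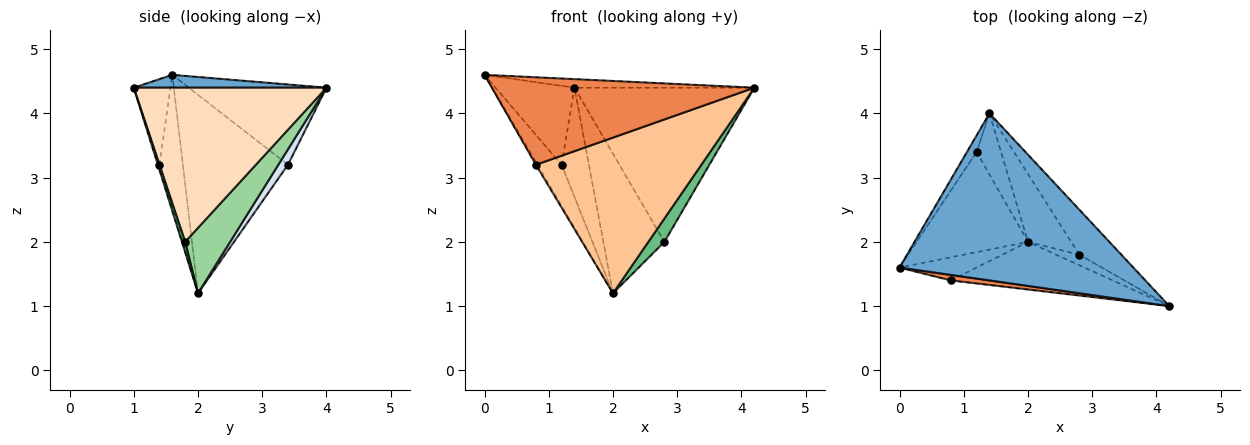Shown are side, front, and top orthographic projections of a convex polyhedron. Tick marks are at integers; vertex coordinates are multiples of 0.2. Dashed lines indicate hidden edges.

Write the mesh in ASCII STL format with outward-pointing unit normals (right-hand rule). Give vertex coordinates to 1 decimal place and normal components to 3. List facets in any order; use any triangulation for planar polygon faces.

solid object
 facet normal 0.055 0.051 0.997
  outer loop
   vertex 1.4 4.0 4.4
   vertex 0.0 1.6 4.6
   vertex 4.2 1.0 4.4
  endloop
 endfacet
 facet normal -0.863 0.495 -0.104
  outer loop
   vertex 1.2 3.4 3.2
   vertex 0.0 1.6 4.6
   vertex 1.4 4.0 4.4
  endloop
 endfacet
 facet normal -0.855 0.197 -0.480
  outer loop
   vertex 1.2 3.4 3.2
   vertex 2.0 2.0 1.2
   vertex 0.0 1.6 4.6
  endloop
 endfacet
 facet normal 0.294 0.834 -0.466
  outer loop
   vertex 1.2 3.4 3.2
   vertex 1.4 4.0 4.4
   vertex 2.0 2.0 1.2
  endloop
 endfacet
 facet normal -0.138 -0.988 0.062
  outer loop
   vertex 0.8 1.4 3.2
   vertex 4.2 1.0 4.4
   vertex 0.0 1.6 4.6
  endloop
 endfacet
 facet normal -0.863 0.056 -0.501
  outer loop
   vertex 0.8 1.4 3.2
   vertex 0.0 1.6 4.6
   vertex 2.0 2.0 1.2
  endloop
 endfacet
 facet normal -0.009 -0.956 -0.292
  outer loop
   vertex 0.8 1.4 3.2
   vertex 2.0 2.0 1.2
   vertex 4.2 1.0 4.4
  endloop
 endfacet
 facet normal 0.717 0.669 -0.195
  outer loop
   vertex 2.8 1.8 2.0
   vertex 1.4 4.0 4.4
   vertex 4.2 1.0 4.4
  endloop
 endfacet
 facet normal 0.179 -0.897 -0.404
  outer loop
   vertex 2.8 1.8 2.0
   vertex 4.2 1.0 4.4
   vertex 2.0 2.0 1.2
  endloop
 endfacet
 facet normal 0.552 0.750 -0.365
  outer loop
   vertex 2.8 1.8 2.0
   vertex 2.0 2.0 1.2
   vertex 1.4 4.0 4.4
  endloop
 endfacet
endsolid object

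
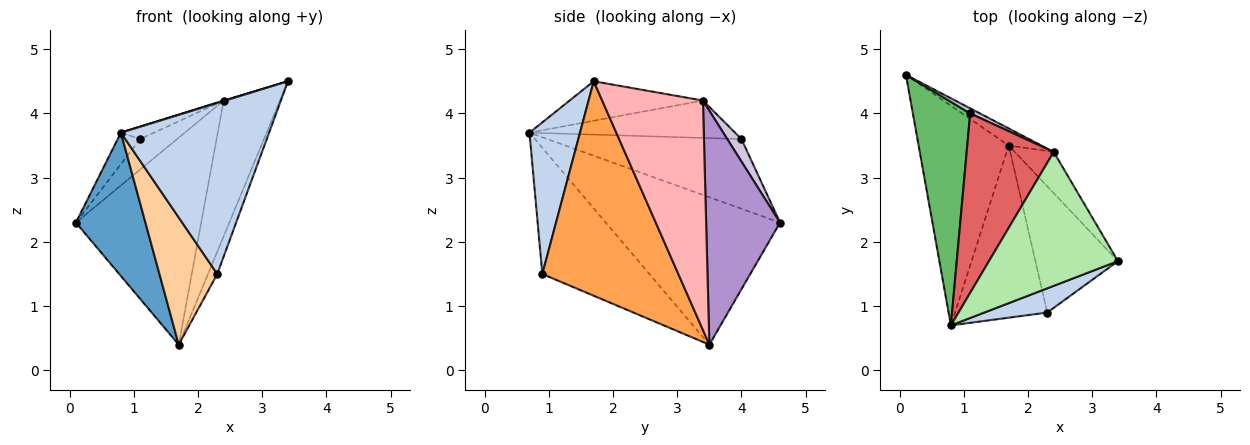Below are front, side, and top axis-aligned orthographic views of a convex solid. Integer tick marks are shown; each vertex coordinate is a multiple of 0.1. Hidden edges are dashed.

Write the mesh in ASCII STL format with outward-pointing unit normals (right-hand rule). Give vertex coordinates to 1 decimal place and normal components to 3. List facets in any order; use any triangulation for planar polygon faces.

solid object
 facet normal -0.808 -0.322 -0.494
  outer loop
   vertex 1.7 3.5 0.4
   vertex 0.8 0.7 3.7
   vertex 0.1 4.6 2.3
  endloop
 endfacet
 facet normal 0.320 -0.938 0.133
  outer loop
   vertex 2.3 0.9 1.5
   vertex 3.4 1.7 4.5
   vertex 0.8 0.7 3.7
  endloop
 endfacet
 facet normal 0.931 0.063 -0.358
  outer loop
   vertex 2.3 0.9 1.5
   vertex 1.7 3.5 0.4
   vertex 3.4 1.7 4.5
  endloop
 endfacet
 facet normal -0.740 -0.400 -0.541
  outer loop
   vertex 2.3 0.9 1.5
   vertex 0.8 0.7 3.7
   vertex 1.7 3.5 0.4
  endloop
 endfacet
 facet normal -0.769 0.089 0.633
  outer loop
   vertex 1.1 4.0 3.6
   vertex 0.1 4.6 2.3
   vertex 0.8 0.7 3.7
  endloop
 endfacet
 facet normal -0.293 -0.004 0.956
  outer loop
   vertex 2.4 3.4 4.2
   vertex 0.8 0.7 3.7
   vertex 3.4 1.7 4.5
  endloop
 endfacet
 facet normal -0.394 0.064 0.917
  outer loop
   vertex 2.4 3.4 4.2
   vertex 1.1 4.0 3.6
   vertex 0.8 0.7 3.7
  endloop
 endfacet
 facet normal 0.864 0.482 -0.146
  outer loop
   vertex 2.4 3.4 4.2
   vertex 3.4 1.7 4.5
   vertex 1.7 3.5 0.4
  endloop
 endfacet
 facet normal 0.507 0.859 -0.071
  outer loop
   vertex 2.4 3.4 4.2
   vertex 1.7 3.5 0.4
   vertex 0.1 4.6 2.3
  endloop
 endfacet
 facet normal 0.355 0.922 0.152
  outer loop
   vertex 2.4 3.4 4.2
   vertex 0.1 4.6 2.3
   vertex 1.1 4.0 3.6
  endloop
 endfacet
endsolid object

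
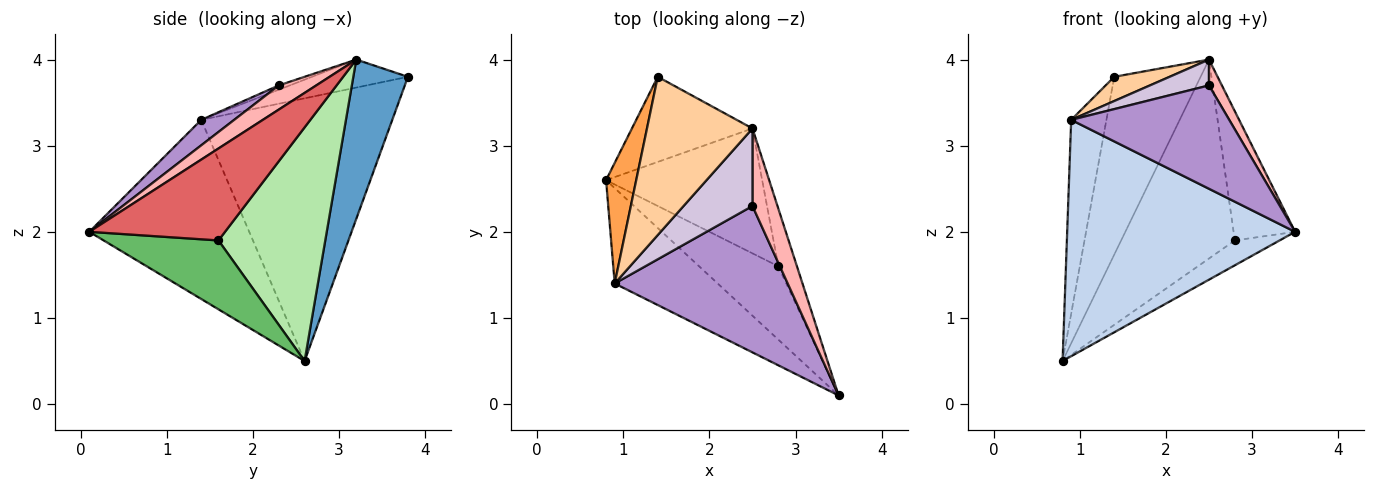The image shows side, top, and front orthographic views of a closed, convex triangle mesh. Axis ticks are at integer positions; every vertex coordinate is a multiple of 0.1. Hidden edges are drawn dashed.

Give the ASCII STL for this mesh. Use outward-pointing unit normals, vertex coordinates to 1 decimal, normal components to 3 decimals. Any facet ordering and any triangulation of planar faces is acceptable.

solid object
 facet normal 0.496 0.783 -0.375
  outer loop
   vertex 1.4 3.8 3.8
   vertex 2.5 3.2 4.0
   vertex 0.8 2.6 0.5
  endloop
 endfacet
 facet normal -0.545 -0.777 -0.314
  outer loop
   vertex 0.9 1.4 3.3
   vertex 0.8 2.6 0.5
   vertex 3.5 0.1 2.0
  endloop
 endfacet
 facet normal -0.977 0.180 0.112
  outer loop
   vertex 0.9 1.4 3.3
   vertex 1.4 3.8 3.8
   vertex 0.8 2.6 0.5
  endloop
 endfacet
 facet normal -0.254 -0.146 0.956
  outer loop
   vertex 0.9 1.4 3.3
   vertex 2.5 3.2 4.0
   vertex 1.4 3.8 3.8
  endloop
 endfacet
 facet normal 0.636 0.248 -0.731
  outer loop
   vertex 2.8 1.6 1.9
   vertex 3.5 0.1 2.0
   vertex 0.8 2.6 0.5
  endloop
 endfacet
 facet normal 0.623 0.663 -0.416
  outer loop
   vertex 2.8 1.6 1.9
   vertex 0.8 2.6 0.5
   vertex 2.5 3.2 4.0
  endloop
 endfacet
 facet normal 0.896 0.406 -0.181
  outer loop
   vertex 2.8 1.6 1.9
   vertex 2.5 3.2 4.0
   vertex 3.5 0.1 2.0
  endloop
 endfacet
 facet normal 0.676 -0.233 0.699
  outer loop
   vertex 2.5 2.3 3.7
   vertex 3.5 0.1 2.0
   vertex 2.5 3.2 4.0
  endloop
 endfacet
 facet normal 0.119 -0.573 0.811
  outer loop
   vertex 2.5 2.3 3.7
   vertex 0.9 1.4 3.3
   vertex 3.5 0.1 2.0
  endloop
 endfacet
 facet normal -0.059 -0.316 0.947
  outer loop
   vertex 2.5 2.3 3.7
   vertex 2.5 3.2 4.0
   vertex 0.9 1.4 3.3
  endloop
 endfacet
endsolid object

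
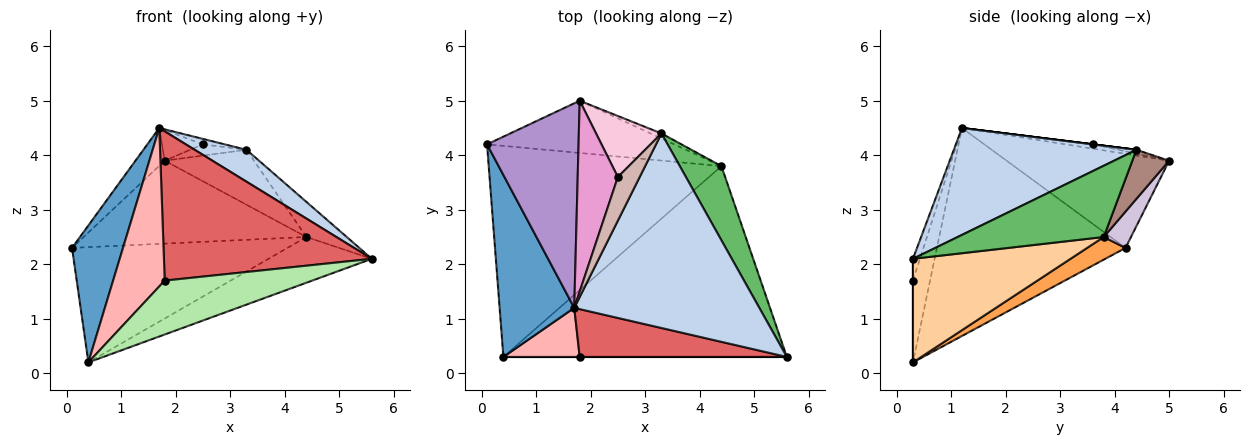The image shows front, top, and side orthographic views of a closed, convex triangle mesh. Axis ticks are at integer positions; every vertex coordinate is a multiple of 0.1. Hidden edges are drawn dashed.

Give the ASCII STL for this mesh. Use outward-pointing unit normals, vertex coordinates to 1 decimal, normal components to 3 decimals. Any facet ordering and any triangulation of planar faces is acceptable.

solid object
 facet normal -0.912 -0.246 0.327
  outer loop
   vertex 1.7 1.2 4.5
   vertex 0.1 4.2 2.3
   vertex 0.4 0.3 0.2
  endloop
 endfacet
 facet normal 0.495 -0.140 0.857
  outer loop
   vertex 3.3 4.4 4.1
   vertex 1.7 1.2 4.5
   vertex 5.6 0.3 2.1
  endloop
 endfacet
 facet normal 0.085 0.477 -0.875
  outer loop
   vertex 4.4 3.8 2.5
   vertex 0.4 0.3 0.2
   vertex 0.1 4.2 2.3
  endloop
 endfacet
 facet normal 0.335 0.220 -0.916
  outer loop
   vertex 4.4 3.8 2.5
   vertex 5.6 0.3 2.1
   vertex 0.4 0.3 0.2
  endloop
 endfacet
 facet normal 0.840 0.232 0.491
  outer loop
   vertex 4.4 3.8 2.5
   vertex 3.3 4.4 4.1
   vertex 5.6 0.3 2.1
  endloop
 endfacet
 facet normal 0.000 -1.000 0.000
  outer loop
   vertex 1.8 0.3 1.7
   vertex 0.4 0.3 0.2
   vertex 5.6 0.3 2.1
  endloop
 endfacet
 facet normal -0.032 -0.952 0.305
  outer loop
   vertex 1.8 0.3 1.7
   vertex 5.6 0.3 2.1
   vertex 1.7 1.2 4.5
  endloop
 endfacet
 facet normal -0.302 -0.911 0.282
  outer loop
   vertex 1.8 0.3 1.7
   vertex 1.7 1.2 4.5
   vertex 0.4 0.3 0.2
  endloop
 endfacet
 facet normal -0.711 0.128 0.691
  outer loop
   vertex 1.8 5.0 3.9
   vertex 0.1 4.2 2.3
   vertex 1.7 1.2 4.5
  endloop
 endfacet
 facet normal 0.103 0.842 -0.530
  outer loop
   vertex 1.8 5.0 3.9
   vertex 4.4 3.8 2.5
   vertex 0.1 4.2 2.3
  endloop
 endfacet
 facet normal 0.380 0.921 -0.084
  outer loop
   vertex 1.8 5.0 3.9
   vertex 3.3 4.4 4.1
   vertex 4.4 3.8 2.5
  endloop
 endfacet
 facet normal 0.000 0.124 0.992
  outer loop
   vertex 2.5 3.6 4.2
   vertex 1.7 1.2 4.5
   vertex 3.3 4.4 4.1
  endloop
 endfacet
 facet normal -0.105 0.158 0.982
  outer loop
   vertex 2.5 3.6 4.2
   vertex 1.8 5.0 3.9
   vertex 1.7 1.2 4.5
  endloop
 endfacet
 facet normal -0.058 0.181 0.982
  outer loop
   vertex 2.5 3.6 4.2
   vertex 3.3 4.4 4.1
   vertex 1.8 5.0 3.9
  endloop
 endfacet
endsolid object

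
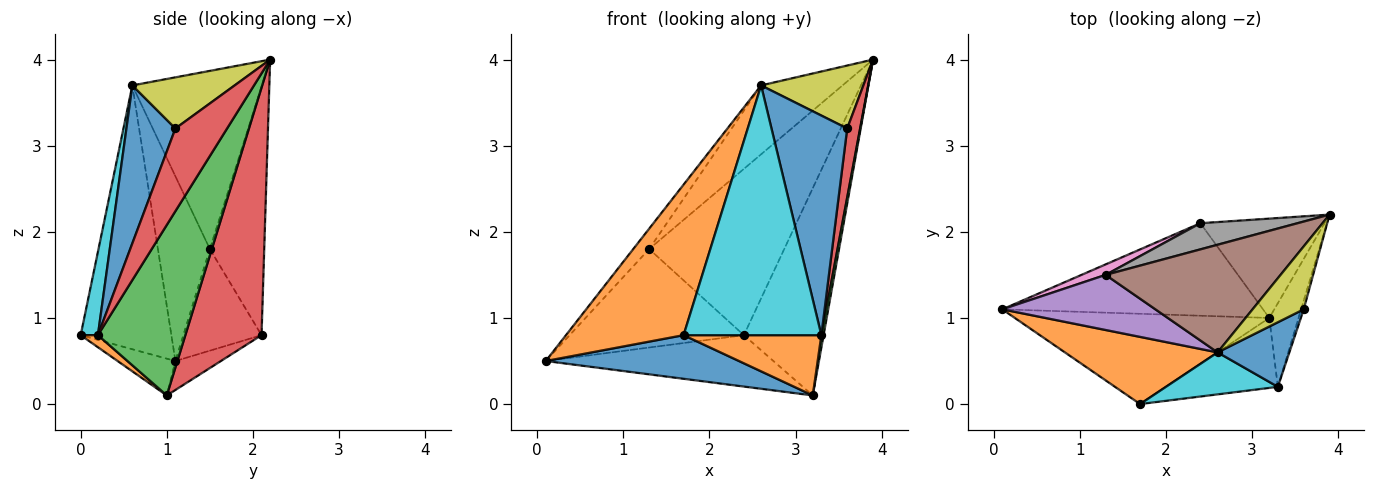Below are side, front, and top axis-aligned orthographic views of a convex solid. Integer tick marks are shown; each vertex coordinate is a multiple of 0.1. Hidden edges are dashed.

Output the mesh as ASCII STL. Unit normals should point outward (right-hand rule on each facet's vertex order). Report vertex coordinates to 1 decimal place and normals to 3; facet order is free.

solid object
 facet normal -0.129 -0.431 -0.893
  outer loop
   vertex 3.2 1.0 0.1
   vertex 1.7 0.0 0.8
   vertex 0.1 1.1 0.5
  endloop
 endfacet
 facet normal -0.576 -0.747 0.333
  outer loop
   vertex 2.6 0.6 3.7
   vertex 0.1 1.1 0.5
   vertex 1.7 0.0 0.8
  endloop
 endfacet
 facet normal -0.097 0.483 -0.870
  outer loop
   vertex 2.4 2.1 0.8
   vertex 3.2 1.0 0.1
   vertex 0.1 1.1 0.5
  endloop
 endfacet
 facet normal 0.653 0.683 -0.327
  outer loop
   vertex 2.4 2.1 0.8
   vertex 3.9 2.2 4.0
   vertex 3.2 1.0 0.1
  endloop
 endfacet
 facet normal -0.749 0.229 0.621
  outer loop
   vertex 1.3 1.5 1.8
   vertex 0.1 1.1 0.5
   vertex 2.6 0.6 3.7
  endloop
 endfacet
 facet normal -0.651 0.409 0.639
  outer loop
   vertex 1.3 1.5 1.8
   vertex 2.6 0.6 3.7
   vertex 3.9 2.2 4.0
  endloop
 endfacet
 facet normal -0.407 0.908 0.097
  outer loop
   vertex 1.3 1.5 1.8
   vertex 2.4 2.1 0.8
   vertex 0.1 1.1 0.5
  endloop
 endfacet
 facet normal -0.369 0.918 0.144
  outer loop
   vertex 1.3 1.5 1.8
   vertex 3.9 2.2 4.0
   vertex 2.4 2.1 0.8
  endloop
 endfacet
 facet normal 0.577 -0.577 0.577
  outer loop
   vertex 3.6 1.1 3.2
   vertex 3.9 2.2 4.0
   vertex 2.6 0.6 3.7
  endloop
 endfacet
 facet normal 0.122 -0.979 0.165
  outer loop
   vertex 3.3 0.2 0.8
   vertex 2.6 0.6 3.7
   vertex 1.7 0.0 0.8
  endloop
 endfacet
 facet normal 0.527 -0.815 0.240
  outer loop
   vertex 3.3 0.2 0.8
   vertex 3.6 1.1 3.2
   vertex 2.6 0.6 3.7
  endloop
 endfacet
 facet normal 0.081 -0.651 -0.755
  outer loop
   vertex 3.3 0.2 0.8
   vertex 1.7 0.0 0.8
   vertex 3.2 1.0 0.1
  endloop
 endfacet
 facet normal 0.985 -0.025 -0.169
  outer loop
   vertex 3.3 0.2 0.8
   vertex 3.2 1.0 0.1
   vertex 3.9 2.2 4.0
  endloop
 endfacet
 facet normal 0.970 -0.242 -0.030
  outer loop
   vertex 3.3 0.2 0.8
   vertex 3.9 2.2 4.0
   vertex 3.6 1.1 3.2
  endloop
 endfacet
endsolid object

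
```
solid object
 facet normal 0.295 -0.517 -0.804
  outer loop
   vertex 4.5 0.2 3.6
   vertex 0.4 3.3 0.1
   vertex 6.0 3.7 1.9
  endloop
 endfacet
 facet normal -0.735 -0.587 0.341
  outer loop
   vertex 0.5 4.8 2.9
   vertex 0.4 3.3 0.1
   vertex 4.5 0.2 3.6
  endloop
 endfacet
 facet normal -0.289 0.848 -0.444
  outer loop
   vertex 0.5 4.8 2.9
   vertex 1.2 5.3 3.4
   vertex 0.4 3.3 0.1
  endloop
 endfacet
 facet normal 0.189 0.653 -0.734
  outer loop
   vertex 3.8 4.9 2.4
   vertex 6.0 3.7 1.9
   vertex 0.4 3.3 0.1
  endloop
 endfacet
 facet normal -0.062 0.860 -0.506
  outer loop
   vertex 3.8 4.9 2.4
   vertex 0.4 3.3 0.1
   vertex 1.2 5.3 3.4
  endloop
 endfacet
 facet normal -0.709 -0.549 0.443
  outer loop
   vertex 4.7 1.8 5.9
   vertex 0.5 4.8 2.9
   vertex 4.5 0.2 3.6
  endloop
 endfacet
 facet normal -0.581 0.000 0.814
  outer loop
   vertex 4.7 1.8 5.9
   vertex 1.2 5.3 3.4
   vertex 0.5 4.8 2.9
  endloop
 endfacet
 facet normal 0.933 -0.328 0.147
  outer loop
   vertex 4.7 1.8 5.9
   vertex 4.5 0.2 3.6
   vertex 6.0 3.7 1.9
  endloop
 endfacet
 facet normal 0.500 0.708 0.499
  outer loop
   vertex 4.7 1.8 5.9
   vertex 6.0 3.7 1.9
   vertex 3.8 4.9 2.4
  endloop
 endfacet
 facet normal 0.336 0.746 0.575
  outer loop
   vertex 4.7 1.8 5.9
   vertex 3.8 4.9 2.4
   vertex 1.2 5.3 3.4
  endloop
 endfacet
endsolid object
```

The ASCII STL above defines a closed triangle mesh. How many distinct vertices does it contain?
7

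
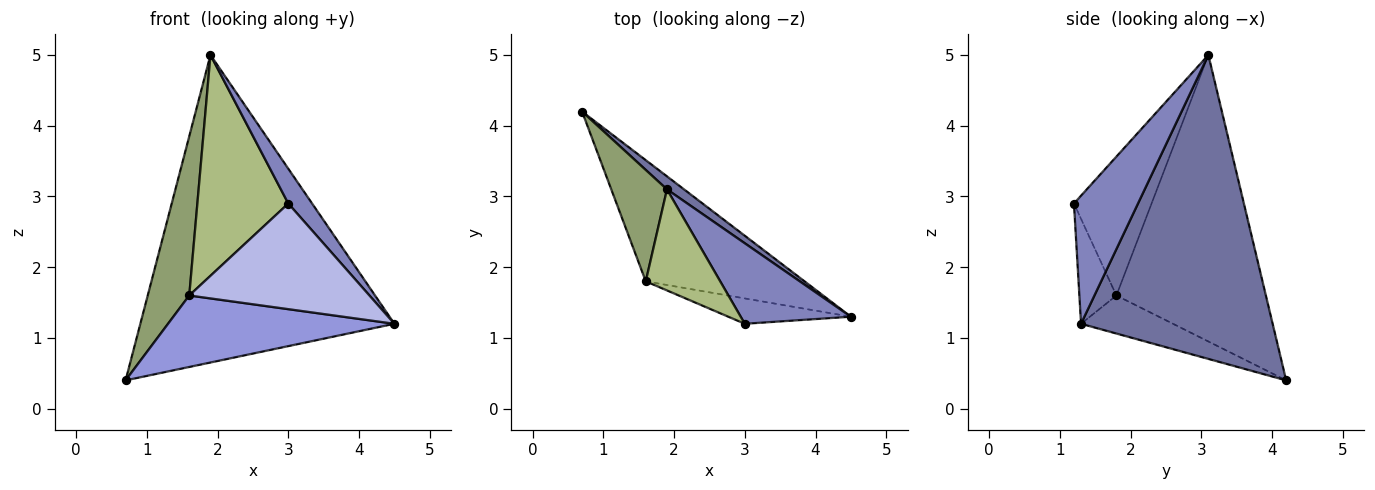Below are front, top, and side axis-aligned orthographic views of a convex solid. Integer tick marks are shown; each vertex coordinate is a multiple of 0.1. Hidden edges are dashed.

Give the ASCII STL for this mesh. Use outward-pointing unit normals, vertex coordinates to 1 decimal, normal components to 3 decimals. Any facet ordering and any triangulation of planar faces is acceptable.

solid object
 facet normal 0.602 0.798 0.034
  outer loop
   vertex 1.9 3.1 5.0
   vertex 4.5 1.3 1.2
   vertex 0.7 4.2 0.4
  endloop
 endfacet
 facet normal 0.730 -0.271 0.628
  outer loop
   vertex 1.9 3.1 5.0
   vertex 3.0 1.2 2.9
   vertex 4.5 1.3 1.2
  endloop
 endfacet
 facet normal -0.202 -0.498 -0.844
  outer loop
   vertex 1.6 1.8 1.6
   vertex 0.7 4.2 0.4
   vertex 4.5 1.3 1.2
  endloop
 endfacet
 facet normal -0.196 -0.953 -0.229
  outer loop
   vertex 1.6 1.8 1.6
   vertex 4.5 1.3 1.2
   vertex 3.0 1.2 2.9
  endloop
 endfacet
 facet normal -0.947 -0.263 0.184
  outer loop
   vertex 1.6 1.8 1.6
   vertex 1.9 3.1 5.0
   vertex 0.7 4.2 0.4
  endloop
 endfacet
 facet normal -0.613 -0.718 0.329
  outer loop
   vertex 1.6 1.8 1.6
   vertex 3.0 1.2 2.9
   vertex 1.9 3.1 5.0
  endloop
 endfacet
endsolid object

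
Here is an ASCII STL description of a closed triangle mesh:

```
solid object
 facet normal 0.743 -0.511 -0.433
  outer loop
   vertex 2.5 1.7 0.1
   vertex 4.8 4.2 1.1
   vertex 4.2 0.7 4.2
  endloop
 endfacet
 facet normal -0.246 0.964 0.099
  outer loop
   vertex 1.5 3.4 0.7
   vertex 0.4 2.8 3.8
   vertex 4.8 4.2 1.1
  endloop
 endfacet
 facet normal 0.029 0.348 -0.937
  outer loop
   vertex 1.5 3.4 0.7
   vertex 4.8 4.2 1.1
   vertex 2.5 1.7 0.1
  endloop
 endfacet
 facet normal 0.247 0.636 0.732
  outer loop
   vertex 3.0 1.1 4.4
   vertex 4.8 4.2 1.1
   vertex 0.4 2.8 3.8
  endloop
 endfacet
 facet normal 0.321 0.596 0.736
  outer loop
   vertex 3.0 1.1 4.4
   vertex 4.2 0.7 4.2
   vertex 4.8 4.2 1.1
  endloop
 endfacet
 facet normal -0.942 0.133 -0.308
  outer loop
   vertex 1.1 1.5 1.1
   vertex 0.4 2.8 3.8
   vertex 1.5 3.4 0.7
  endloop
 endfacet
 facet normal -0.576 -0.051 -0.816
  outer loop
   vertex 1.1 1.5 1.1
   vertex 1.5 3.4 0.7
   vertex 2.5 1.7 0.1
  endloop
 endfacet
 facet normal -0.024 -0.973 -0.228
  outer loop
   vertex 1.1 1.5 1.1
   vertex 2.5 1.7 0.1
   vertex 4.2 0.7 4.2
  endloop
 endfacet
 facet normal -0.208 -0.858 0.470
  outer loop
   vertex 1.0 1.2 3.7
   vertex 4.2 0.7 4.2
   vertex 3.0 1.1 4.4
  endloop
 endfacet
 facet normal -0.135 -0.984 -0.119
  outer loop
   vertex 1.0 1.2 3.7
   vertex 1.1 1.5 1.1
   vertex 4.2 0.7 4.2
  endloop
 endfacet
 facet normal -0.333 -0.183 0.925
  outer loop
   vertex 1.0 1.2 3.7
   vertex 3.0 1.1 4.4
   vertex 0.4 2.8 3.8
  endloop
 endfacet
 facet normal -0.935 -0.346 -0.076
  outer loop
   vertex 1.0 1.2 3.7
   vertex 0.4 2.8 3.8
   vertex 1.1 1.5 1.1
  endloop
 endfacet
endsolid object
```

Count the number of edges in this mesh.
18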